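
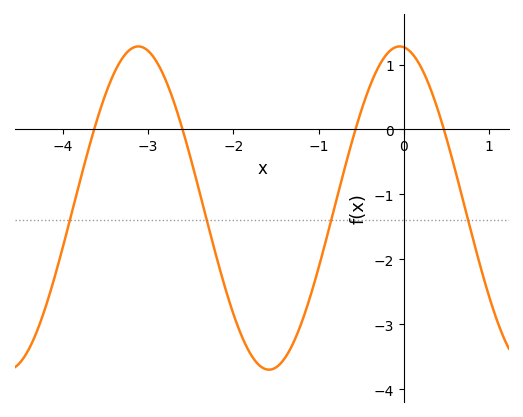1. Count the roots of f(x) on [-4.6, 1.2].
4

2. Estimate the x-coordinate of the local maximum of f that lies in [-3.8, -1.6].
-3.1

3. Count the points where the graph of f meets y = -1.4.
4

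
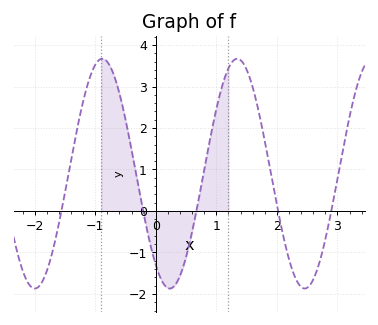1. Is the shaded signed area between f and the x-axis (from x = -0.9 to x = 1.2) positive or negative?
positive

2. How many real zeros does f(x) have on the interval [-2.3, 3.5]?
5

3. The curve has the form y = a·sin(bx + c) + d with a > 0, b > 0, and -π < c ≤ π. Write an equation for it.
y = 2.77sin(2.82x - 2.22) + 0.9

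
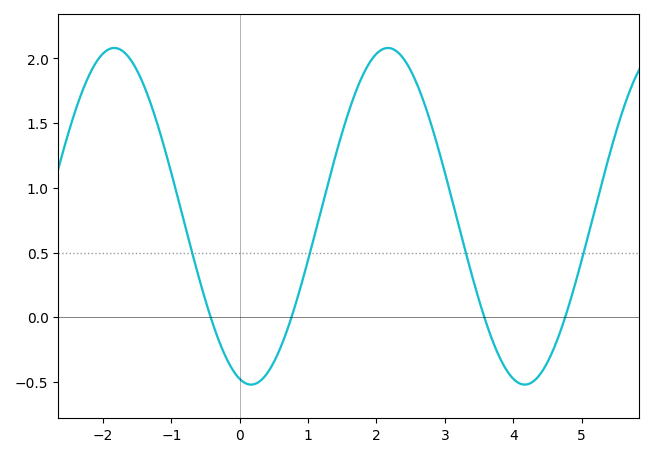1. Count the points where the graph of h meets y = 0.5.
4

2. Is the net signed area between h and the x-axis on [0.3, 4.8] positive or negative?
positive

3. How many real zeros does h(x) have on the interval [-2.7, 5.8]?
4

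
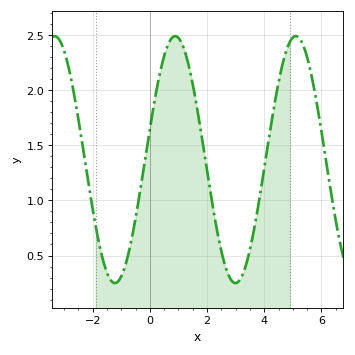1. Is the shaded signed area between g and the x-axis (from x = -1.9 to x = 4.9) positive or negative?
positive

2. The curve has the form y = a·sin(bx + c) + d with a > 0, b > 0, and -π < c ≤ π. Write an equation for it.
y = 1.12sin(1.49x + 0.252) + 1.37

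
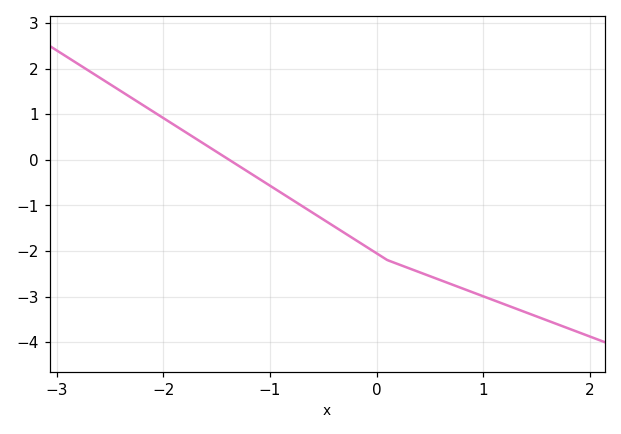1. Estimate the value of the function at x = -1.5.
0.174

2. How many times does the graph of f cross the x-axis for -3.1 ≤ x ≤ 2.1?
1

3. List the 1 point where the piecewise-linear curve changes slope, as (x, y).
(0.1, -2.2)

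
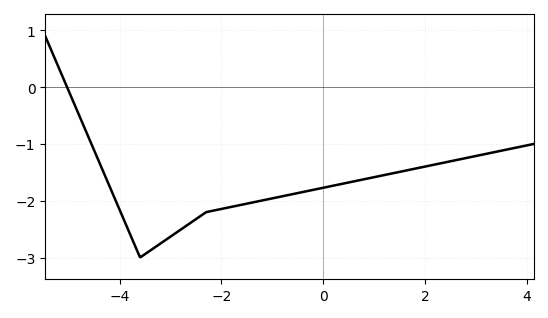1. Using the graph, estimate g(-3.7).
-2.79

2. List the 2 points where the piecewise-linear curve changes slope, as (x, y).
(-3.6, -3); (-2.3, -2.2)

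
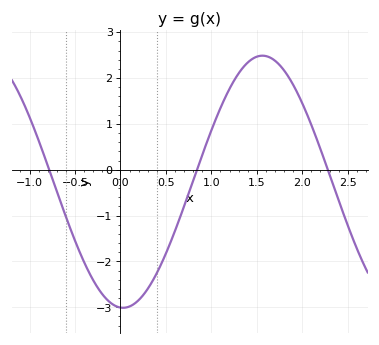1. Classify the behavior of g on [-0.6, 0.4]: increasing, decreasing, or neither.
neither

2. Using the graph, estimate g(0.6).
-1.3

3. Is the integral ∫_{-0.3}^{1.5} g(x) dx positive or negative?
negative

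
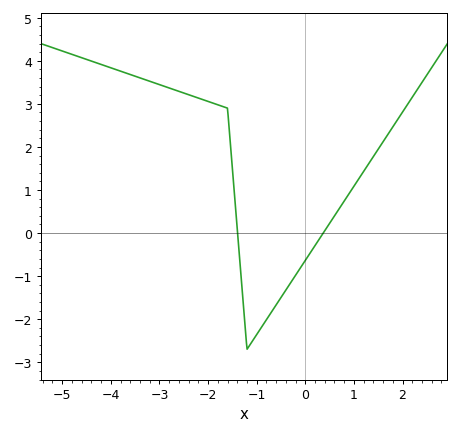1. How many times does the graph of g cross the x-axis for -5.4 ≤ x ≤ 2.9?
2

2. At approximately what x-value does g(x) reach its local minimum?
-1.2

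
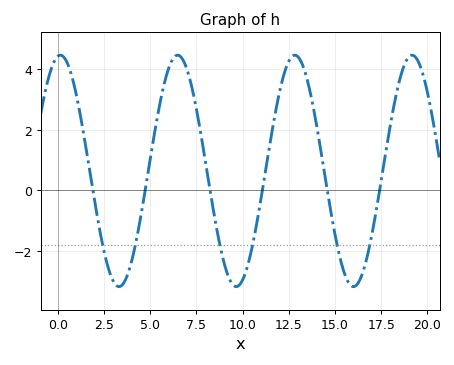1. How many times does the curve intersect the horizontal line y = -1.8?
6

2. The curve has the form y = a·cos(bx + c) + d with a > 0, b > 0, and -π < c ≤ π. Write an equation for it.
y = 3.81cos(0.99x - 0.13) + 0.64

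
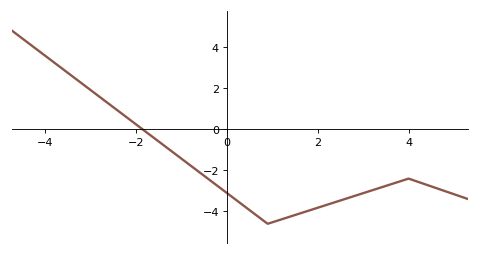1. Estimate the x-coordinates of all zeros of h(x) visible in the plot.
-1.8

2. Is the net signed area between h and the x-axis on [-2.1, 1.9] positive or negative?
negative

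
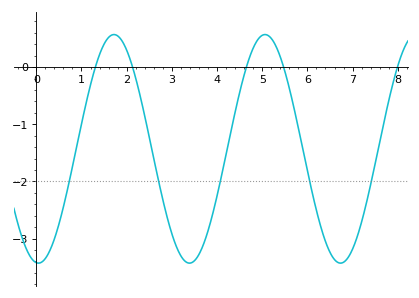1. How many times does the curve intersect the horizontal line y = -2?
5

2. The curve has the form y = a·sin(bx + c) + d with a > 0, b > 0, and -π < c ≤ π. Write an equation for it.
y = 2sin(1.9x - 1.7) - 1.43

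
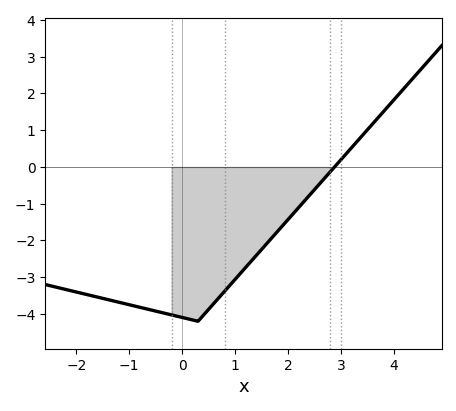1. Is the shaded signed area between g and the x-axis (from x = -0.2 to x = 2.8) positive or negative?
negative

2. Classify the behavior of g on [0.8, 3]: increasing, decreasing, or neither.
increasing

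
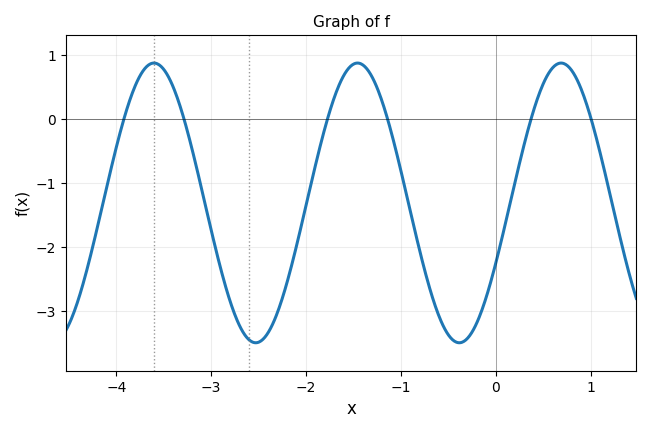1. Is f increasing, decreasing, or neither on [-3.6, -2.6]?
decreasing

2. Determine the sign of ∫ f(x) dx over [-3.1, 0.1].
negative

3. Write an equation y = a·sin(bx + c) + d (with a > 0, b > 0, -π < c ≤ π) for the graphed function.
y = 2.19sin(2.9x - 0.44) - 1.31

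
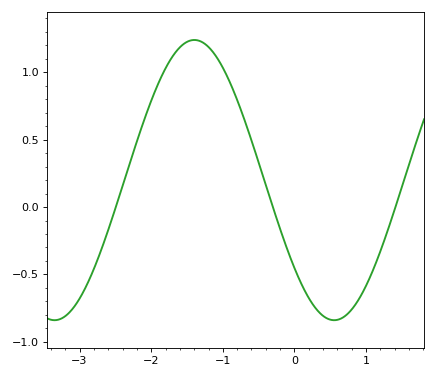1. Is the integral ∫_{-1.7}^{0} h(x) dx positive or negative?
positive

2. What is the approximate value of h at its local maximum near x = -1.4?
1.25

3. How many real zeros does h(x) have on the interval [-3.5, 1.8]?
3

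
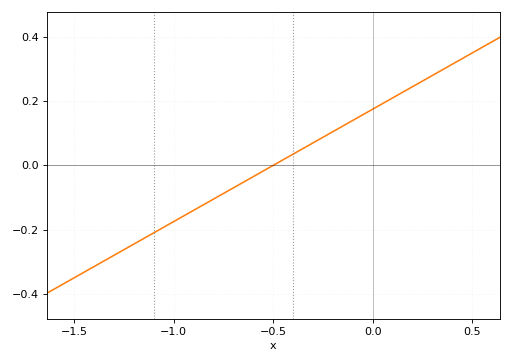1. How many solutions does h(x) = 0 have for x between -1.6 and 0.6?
1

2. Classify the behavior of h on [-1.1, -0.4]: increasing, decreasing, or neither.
increasing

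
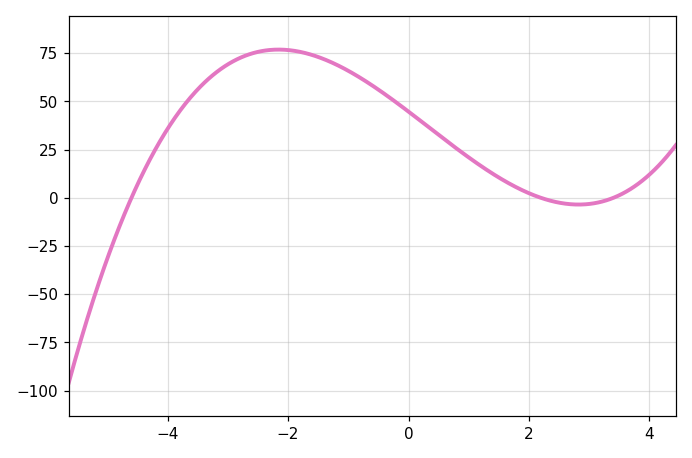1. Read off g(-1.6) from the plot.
74.1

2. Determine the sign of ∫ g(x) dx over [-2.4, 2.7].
positive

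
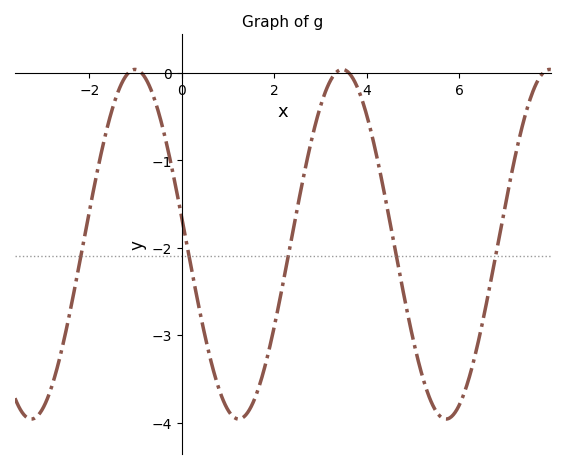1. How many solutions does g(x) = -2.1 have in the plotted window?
5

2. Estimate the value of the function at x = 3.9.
-0.305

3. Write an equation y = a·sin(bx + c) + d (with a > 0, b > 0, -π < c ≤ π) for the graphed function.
y = 2sin(1.4x + 2.99) - 1.96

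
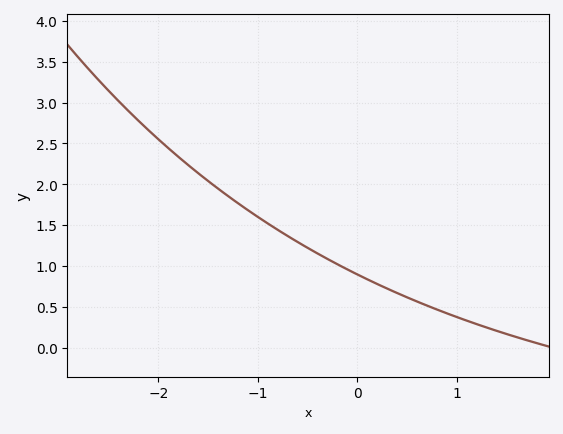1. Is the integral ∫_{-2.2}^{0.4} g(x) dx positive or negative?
positive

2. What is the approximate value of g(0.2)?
0.8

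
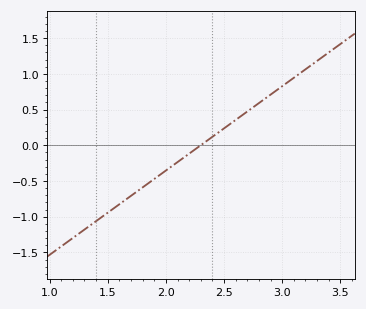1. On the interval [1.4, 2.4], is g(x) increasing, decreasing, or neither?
increasing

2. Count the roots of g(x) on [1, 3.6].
1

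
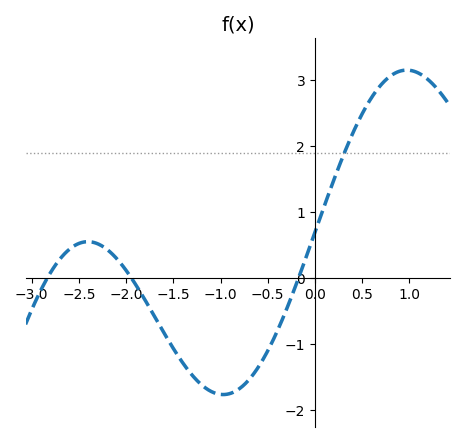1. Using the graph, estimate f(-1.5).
-1.1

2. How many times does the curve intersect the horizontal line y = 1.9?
1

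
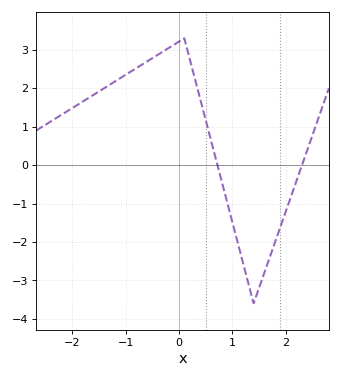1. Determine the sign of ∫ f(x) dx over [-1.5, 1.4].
positive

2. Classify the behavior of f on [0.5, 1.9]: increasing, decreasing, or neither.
neither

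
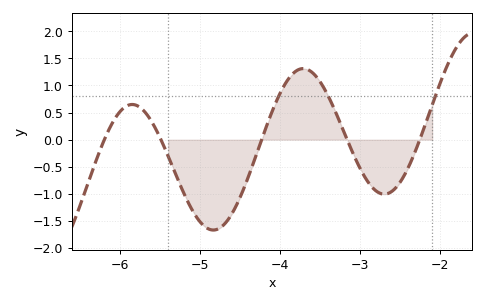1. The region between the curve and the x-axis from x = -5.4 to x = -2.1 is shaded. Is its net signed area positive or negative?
negative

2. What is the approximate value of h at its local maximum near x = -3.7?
1.31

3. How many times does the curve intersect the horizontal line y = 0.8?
3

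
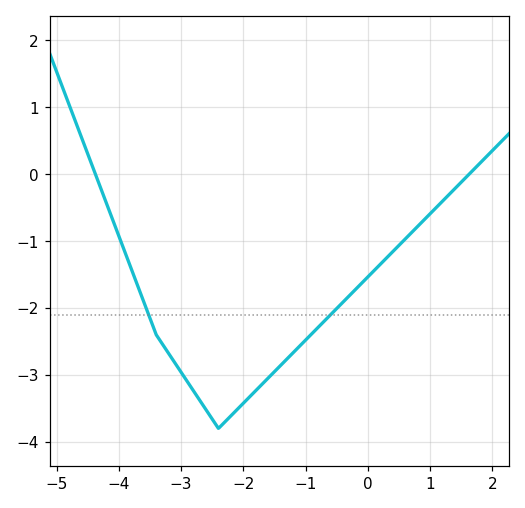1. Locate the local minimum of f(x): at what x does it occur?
-2.4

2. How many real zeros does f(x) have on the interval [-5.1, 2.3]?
2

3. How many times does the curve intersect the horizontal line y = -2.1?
2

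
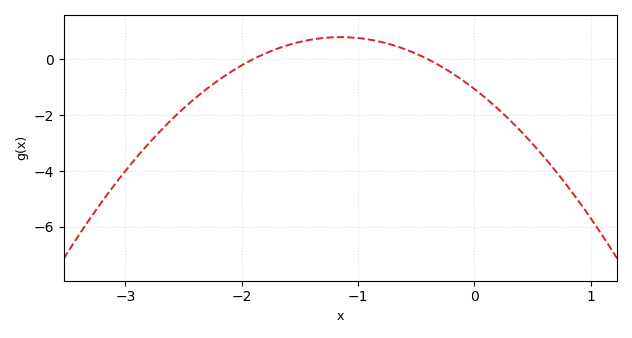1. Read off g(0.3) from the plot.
-2.16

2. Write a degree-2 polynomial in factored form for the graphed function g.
y = -1.4(x + 1.9)(x + 0.4)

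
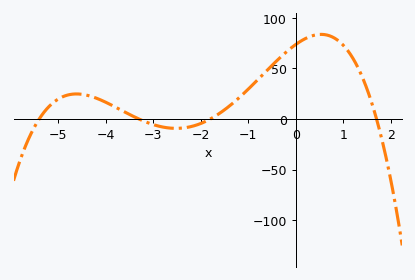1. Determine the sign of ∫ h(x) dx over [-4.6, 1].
positive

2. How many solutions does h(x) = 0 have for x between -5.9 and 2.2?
4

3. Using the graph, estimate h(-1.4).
12.7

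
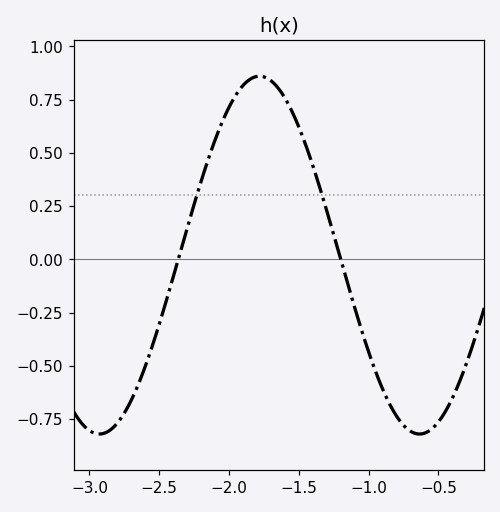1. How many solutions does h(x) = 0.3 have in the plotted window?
2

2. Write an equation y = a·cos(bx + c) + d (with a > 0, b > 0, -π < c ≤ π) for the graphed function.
y = 0.84cos(2.7x - 1.4) + 0.02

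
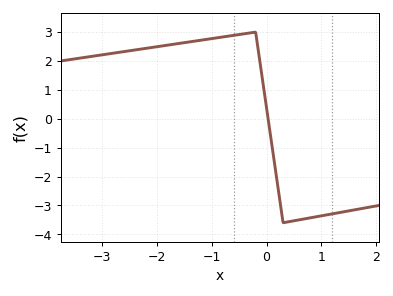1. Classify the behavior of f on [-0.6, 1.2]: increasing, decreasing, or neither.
neither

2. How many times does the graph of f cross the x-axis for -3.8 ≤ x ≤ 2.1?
1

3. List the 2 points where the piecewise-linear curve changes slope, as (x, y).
(-0.2, 3); (0.3, -3.6)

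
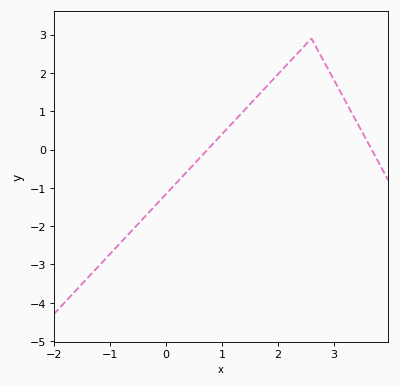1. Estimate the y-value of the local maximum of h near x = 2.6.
2.9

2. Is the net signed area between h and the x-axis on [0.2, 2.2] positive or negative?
positive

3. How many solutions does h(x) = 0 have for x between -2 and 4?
2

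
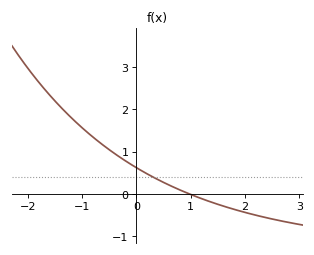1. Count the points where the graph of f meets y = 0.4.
1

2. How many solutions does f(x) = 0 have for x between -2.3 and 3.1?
1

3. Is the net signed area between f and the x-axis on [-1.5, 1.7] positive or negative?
positive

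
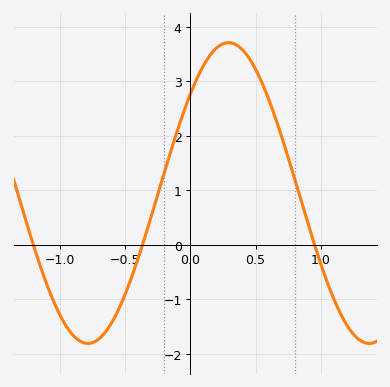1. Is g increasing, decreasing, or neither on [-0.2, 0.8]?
neither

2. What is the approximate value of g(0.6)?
2.7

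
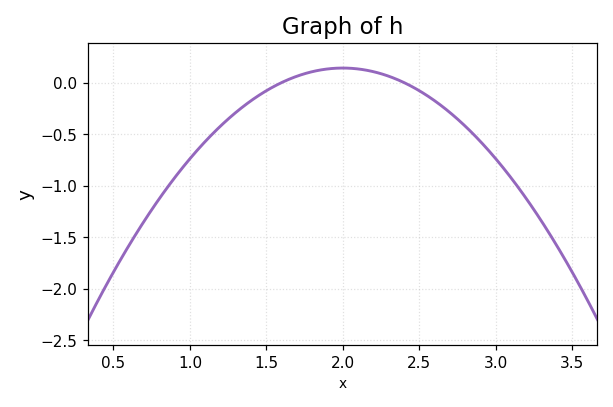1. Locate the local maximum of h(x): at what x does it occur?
2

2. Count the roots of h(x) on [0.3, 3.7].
2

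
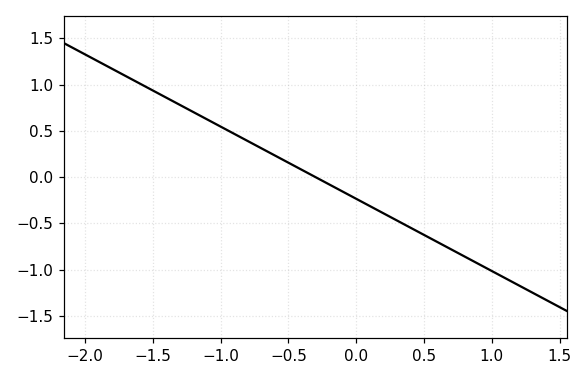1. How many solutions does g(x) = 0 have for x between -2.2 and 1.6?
1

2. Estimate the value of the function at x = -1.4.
0.85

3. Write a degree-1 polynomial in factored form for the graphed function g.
y = -0.78(x + 0.3)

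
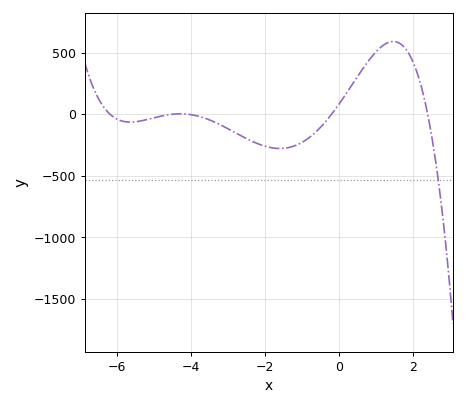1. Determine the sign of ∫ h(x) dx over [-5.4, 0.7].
negative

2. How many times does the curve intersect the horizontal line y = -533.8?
1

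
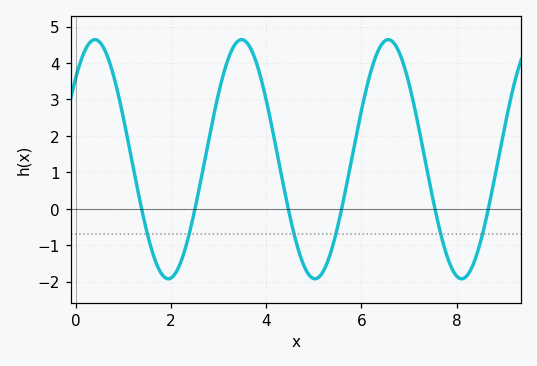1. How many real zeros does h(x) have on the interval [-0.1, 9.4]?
6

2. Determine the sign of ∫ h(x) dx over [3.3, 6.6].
positive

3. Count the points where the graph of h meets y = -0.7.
6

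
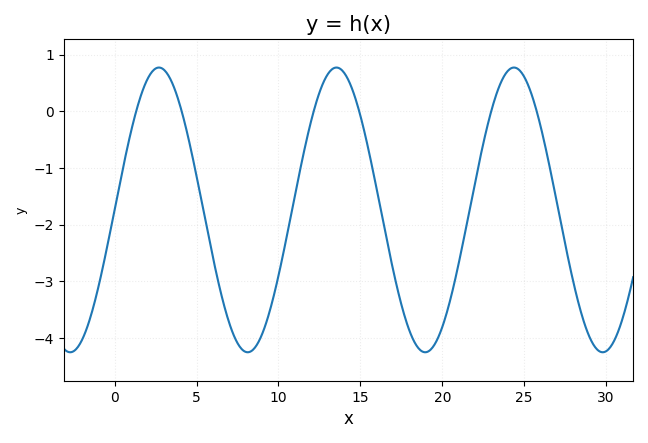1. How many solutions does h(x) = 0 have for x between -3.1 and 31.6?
6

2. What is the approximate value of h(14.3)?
0.5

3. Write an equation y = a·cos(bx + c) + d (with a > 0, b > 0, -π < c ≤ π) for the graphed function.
y = 2.51cos(0.58x - 1.6) - 1.74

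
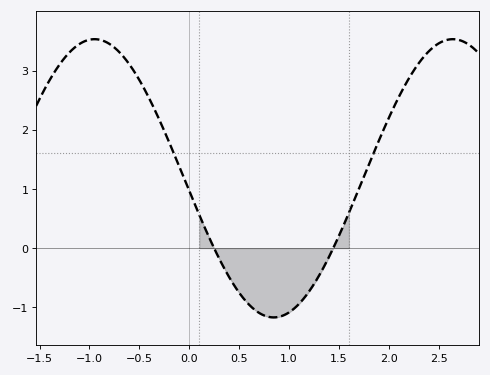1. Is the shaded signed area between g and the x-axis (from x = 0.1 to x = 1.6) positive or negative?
negative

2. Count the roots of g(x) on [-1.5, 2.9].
2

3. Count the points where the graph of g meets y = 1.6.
2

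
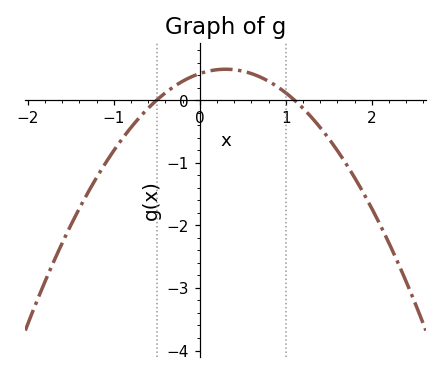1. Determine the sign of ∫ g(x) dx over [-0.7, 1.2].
positive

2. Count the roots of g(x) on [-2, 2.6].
2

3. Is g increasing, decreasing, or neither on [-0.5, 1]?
neither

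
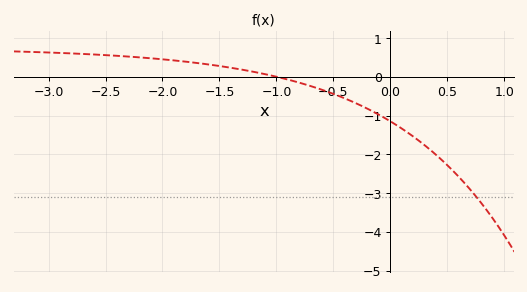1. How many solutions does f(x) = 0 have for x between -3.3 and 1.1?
1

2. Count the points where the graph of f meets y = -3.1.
1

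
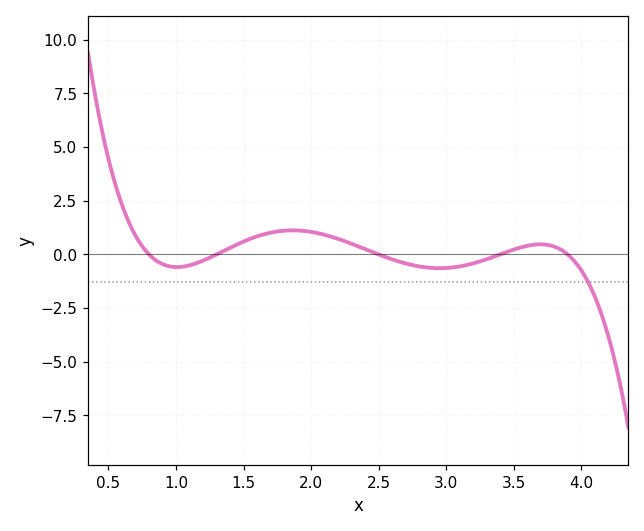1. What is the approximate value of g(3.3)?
-0.2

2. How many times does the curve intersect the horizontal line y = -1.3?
1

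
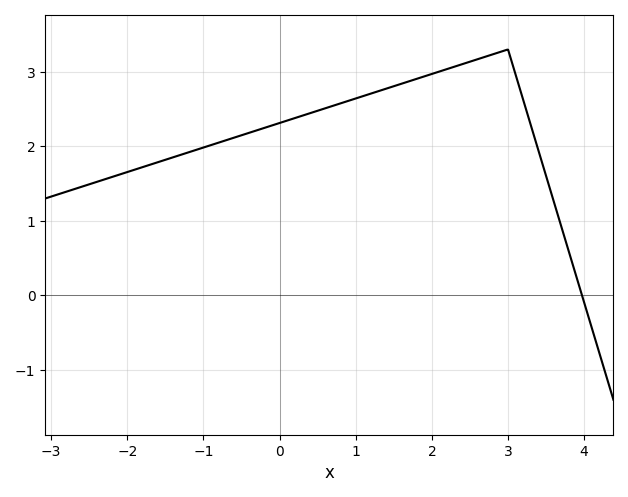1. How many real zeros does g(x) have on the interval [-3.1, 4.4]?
1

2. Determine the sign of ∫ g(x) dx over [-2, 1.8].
positive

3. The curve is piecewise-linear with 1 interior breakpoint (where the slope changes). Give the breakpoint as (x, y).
(3, 3.3)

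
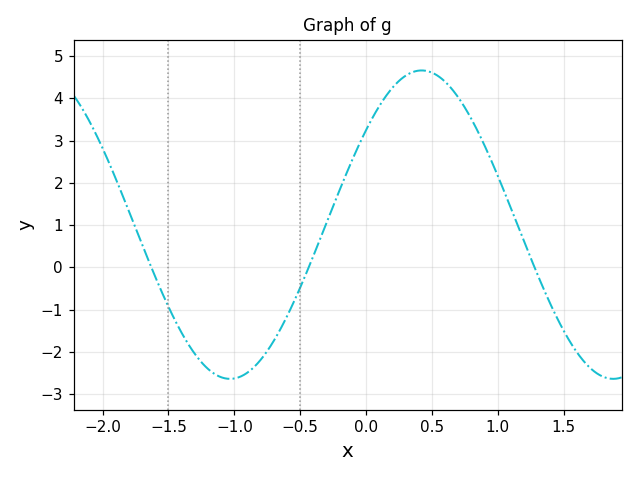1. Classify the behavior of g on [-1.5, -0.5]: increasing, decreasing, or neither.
neither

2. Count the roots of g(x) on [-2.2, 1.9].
3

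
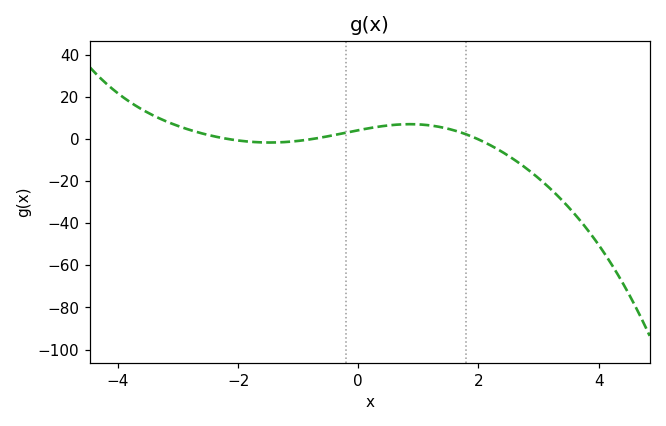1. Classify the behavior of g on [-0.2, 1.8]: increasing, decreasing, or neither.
neither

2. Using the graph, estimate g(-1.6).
-1.54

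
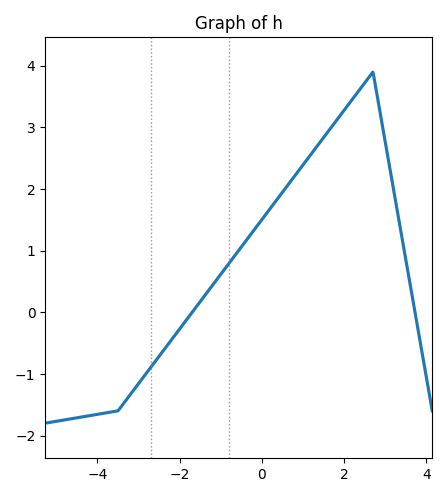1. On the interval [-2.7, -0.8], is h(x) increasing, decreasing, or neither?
increasing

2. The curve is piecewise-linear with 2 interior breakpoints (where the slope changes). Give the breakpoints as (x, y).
(-3.5, -1.6); (2.7, 3.9)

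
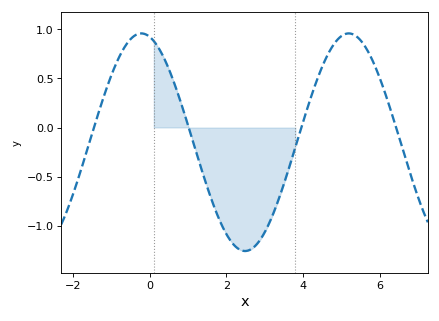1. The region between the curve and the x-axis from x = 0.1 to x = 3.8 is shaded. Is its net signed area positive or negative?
negative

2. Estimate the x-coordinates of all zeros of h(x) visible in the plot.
-1.46, 1.01, 3.96, 6.43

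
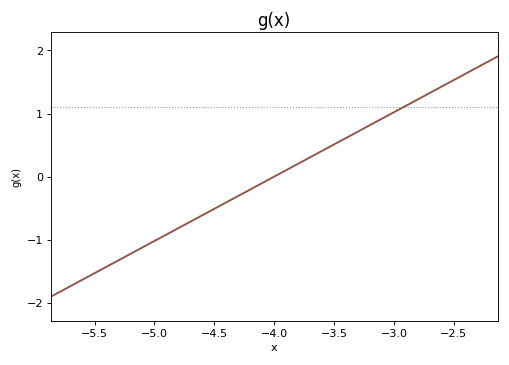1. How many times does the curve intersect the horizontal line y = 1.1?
1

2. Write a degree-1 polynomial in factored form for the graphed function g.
y = 1.02(x + 4)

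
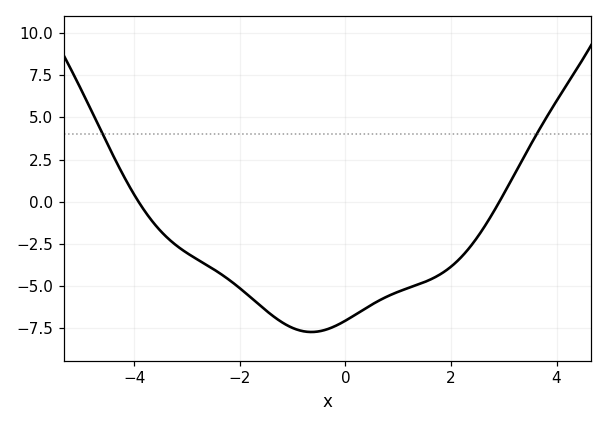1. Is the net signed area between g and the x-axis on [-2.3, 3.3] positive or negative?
negative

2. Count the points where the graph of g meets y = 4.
2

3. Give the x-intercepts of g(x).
-3.92, 2.92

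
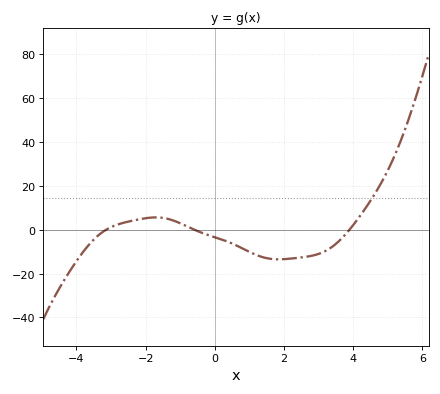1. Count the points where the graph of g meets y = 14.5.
1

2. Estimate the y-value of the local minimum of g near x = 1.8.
-13.5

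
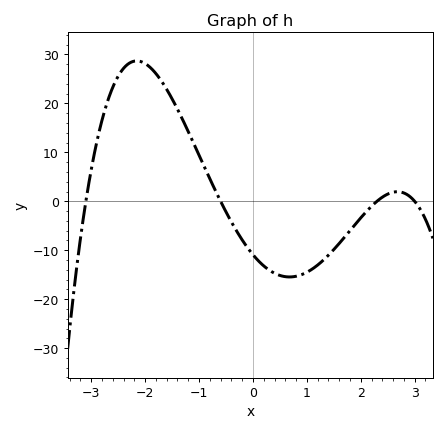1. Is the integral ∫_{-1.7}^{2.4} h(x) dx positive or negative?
negative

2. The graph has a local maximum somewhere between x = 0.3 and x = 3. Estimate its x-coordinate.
2.7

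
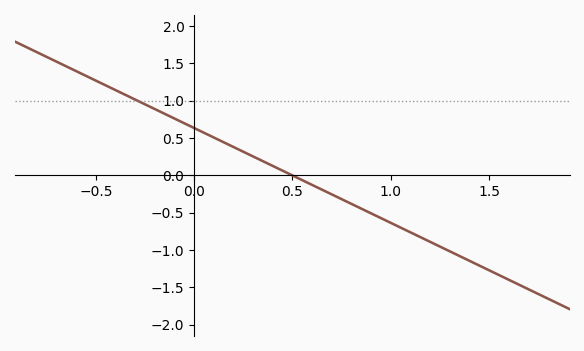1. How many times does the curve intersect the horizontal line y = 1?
1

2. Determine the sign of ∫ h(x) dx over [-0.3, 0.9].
positive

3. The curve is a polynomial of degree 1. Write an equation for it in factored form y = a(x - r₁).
y = -1.27(x - 0.5)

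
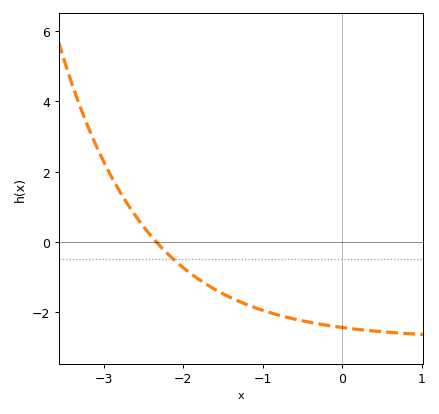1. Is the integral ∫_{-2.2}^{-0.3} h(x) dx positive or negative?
negative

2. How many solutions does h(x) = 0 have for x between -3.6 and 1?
1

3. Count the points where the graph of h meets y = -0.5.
1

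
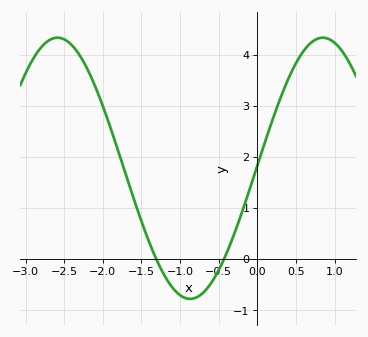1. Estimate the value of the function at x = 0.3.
3.16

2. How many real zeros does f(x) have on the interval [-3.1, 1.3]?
2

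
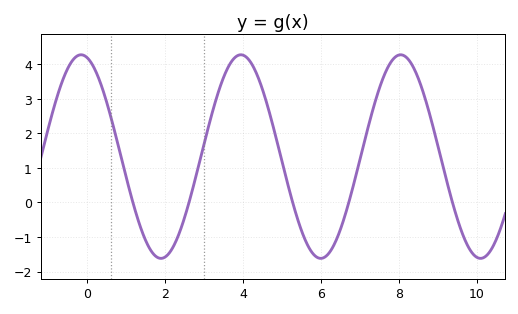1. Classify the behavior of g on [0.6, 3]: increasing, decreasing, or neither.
neither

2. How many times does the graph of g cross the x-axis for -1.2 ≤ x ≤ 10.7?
5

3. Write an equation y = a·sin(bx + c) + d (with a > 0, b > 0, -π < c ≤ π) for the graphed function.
y = 2.95sin(1.53x + 1.82) + 1.33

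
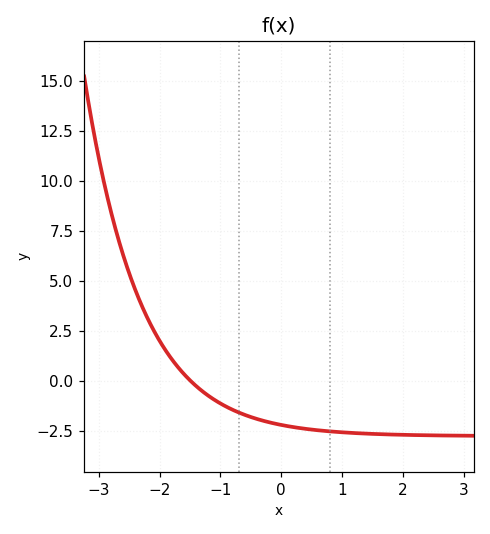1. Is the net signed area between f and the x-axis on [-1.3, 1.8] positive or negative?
negative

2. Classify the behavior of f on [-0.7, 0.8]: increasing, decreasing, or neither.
decreasing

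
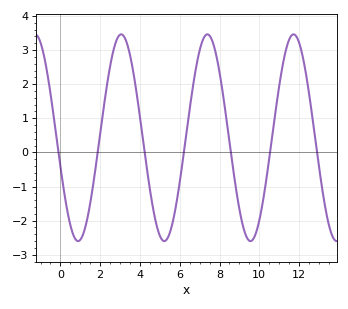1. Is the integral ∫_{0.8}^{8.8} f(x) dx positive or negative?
positive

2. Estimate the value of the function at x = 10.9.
1.55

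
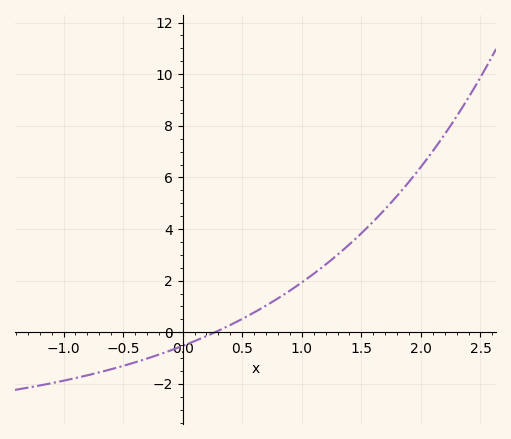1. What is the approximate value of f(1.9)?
5.83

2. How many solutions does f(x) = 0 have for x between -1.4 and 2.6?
1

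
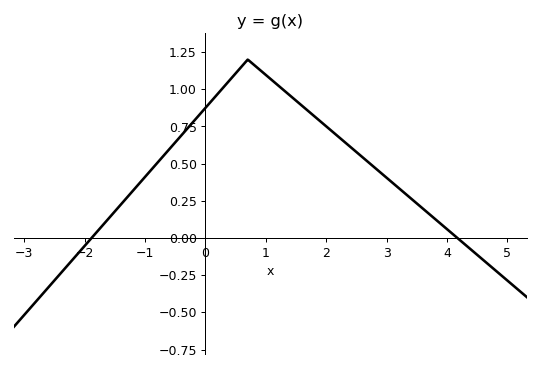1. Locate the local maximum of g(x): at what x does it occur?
0.8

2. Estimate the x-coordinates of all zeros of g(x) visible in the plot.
-1.8, 4.2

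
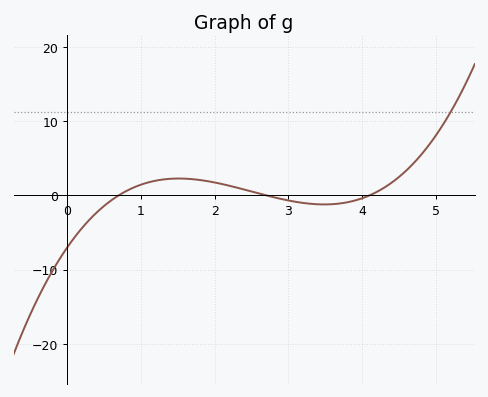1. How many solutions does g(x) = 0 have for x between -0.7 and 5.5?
3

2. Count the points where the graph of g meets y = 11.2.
1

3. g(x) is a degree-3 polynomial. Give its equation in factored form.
y = 0.91(x - 0.7)(x - 2.7)(x - 4.1)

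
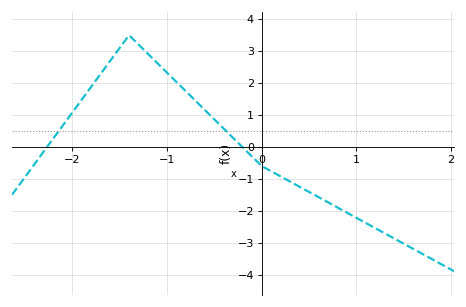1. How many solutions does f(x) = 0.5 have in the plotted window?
2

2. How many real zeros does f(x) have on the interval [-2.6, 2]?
2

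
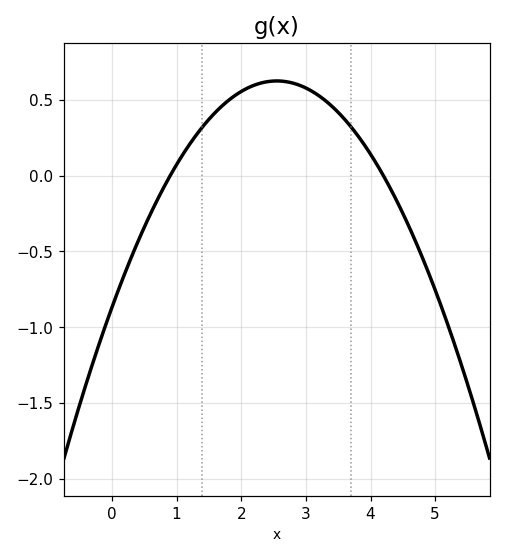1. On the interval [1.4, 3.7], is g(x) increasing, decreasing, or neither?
neither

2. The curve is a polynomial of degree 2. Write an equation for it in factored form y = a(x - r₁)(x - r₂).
y = -0.23(x - 0.9)(x - 4.2)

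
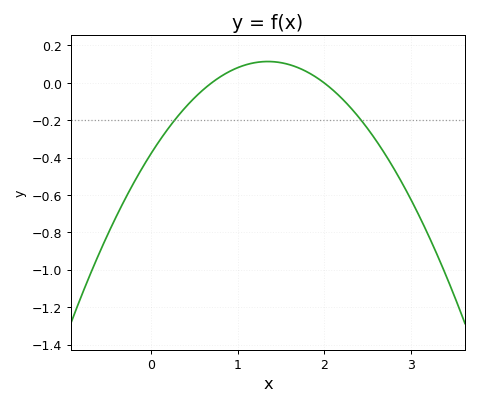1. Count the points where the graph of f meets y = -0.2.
2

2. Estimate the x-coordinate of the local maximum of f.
1.3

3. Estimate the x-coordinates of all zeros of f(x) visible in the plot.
0.7, 2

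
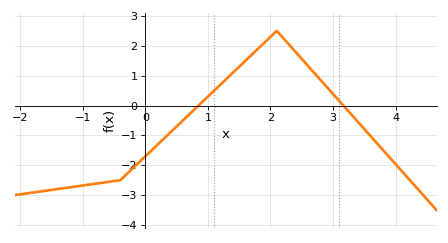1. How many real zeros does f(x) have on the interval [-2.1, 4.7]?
2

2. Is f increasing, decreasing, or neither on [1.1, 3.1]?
neither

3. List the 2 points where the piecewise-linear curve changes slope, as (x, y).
(-0.4, -2.5); (2.1, 2.5)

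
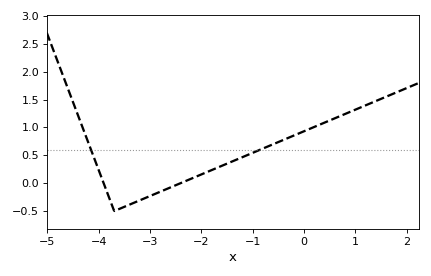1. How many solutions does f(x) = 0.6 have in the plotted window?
2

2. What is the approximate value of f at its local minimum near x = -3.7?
-0.499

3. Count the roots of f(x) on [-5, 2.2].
2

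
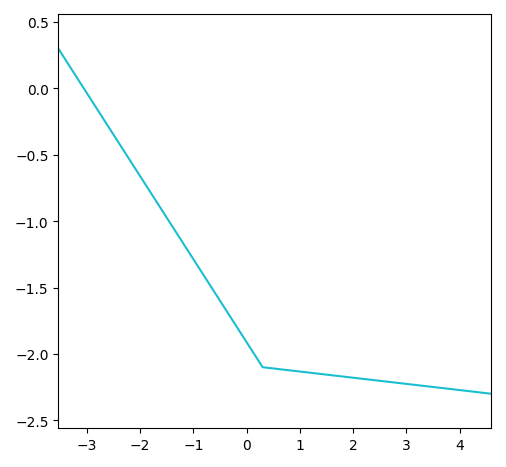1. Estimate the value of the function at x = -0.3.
-1.7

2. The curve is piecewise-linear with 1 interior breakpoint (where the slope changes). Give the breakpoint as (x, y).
(0.3, -2.1)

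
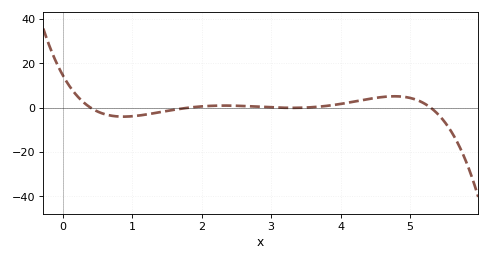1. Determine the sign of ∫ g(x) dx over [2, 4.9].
positive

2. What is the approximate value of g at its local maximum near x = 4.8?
6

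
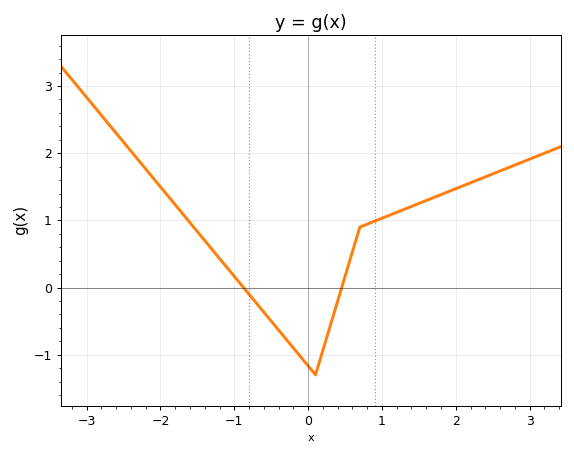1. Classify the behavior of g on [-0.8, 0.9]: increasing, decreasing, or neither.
neither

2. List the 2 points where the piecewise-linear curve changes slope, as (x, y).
(0.1, -1.3); (0.7, 0.9)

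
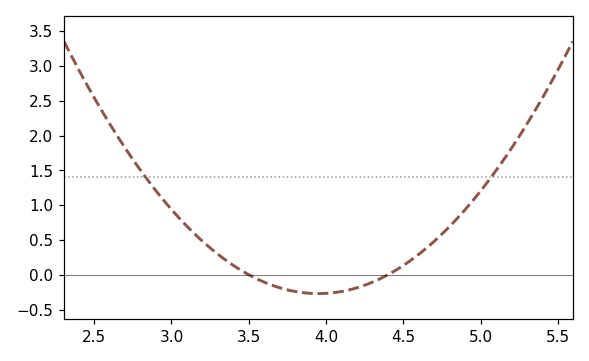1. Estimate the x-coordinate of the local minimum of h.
3.95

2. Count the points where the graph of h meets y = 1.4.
2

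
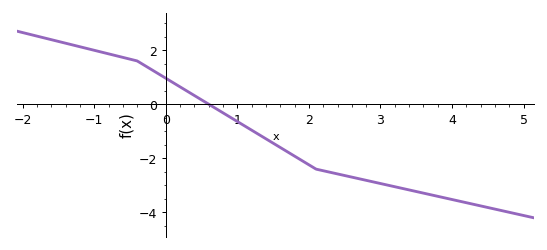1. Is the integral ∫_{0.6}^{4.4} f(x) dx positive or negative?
negative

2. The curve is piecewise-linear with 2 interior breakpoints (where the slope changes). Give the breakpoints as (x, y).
(-0.4, 1.6); (2.1, -2.4)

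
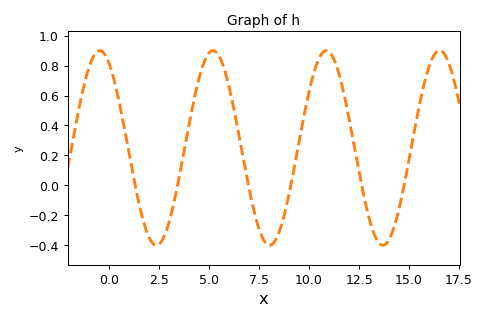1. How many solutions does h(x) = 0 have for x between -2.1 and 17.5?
6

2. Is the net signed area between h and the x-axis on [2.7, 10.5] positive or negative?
positive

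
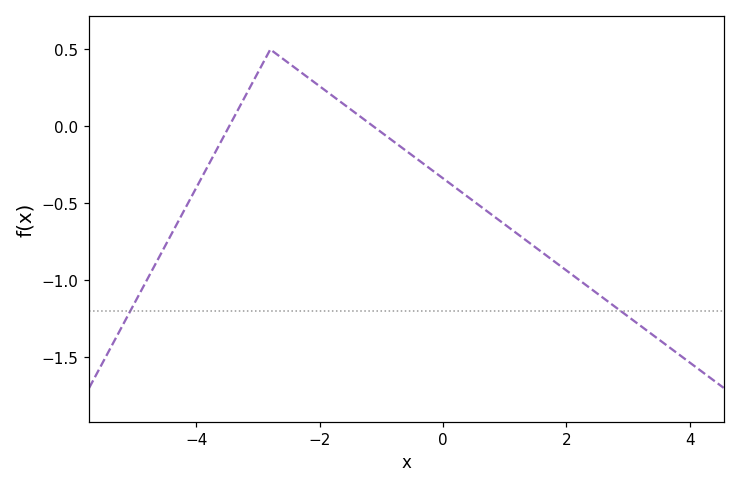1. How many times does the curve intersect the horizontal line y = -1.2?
2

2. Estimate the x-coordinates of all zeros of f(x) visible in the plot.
-3.47, -1.13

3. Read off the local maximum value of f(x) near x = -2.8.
0.5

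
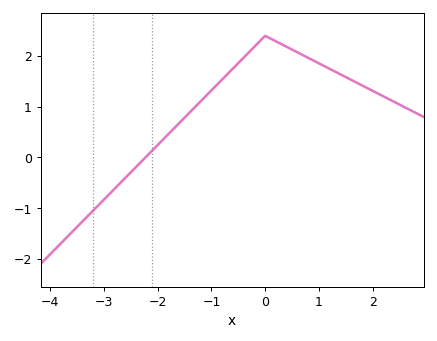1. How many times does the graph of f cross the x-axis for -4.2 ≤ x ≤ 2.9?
1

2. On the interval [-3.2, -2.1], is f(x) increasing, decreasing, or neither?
increasing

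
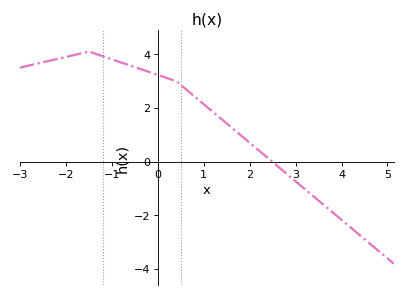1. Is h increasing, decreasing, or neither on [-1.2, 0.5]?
decreasing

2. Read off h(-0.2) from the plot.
3.35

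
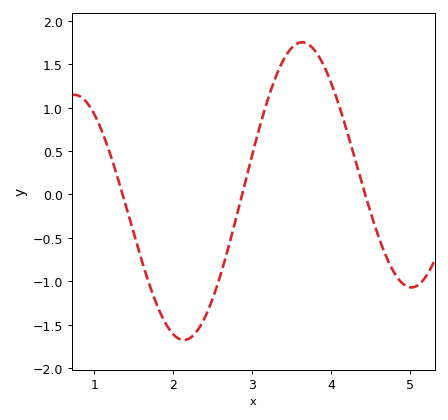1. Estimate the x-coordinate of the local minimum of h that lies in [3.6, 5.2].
5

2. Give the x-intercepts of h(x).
1.4, 2.9, 4.4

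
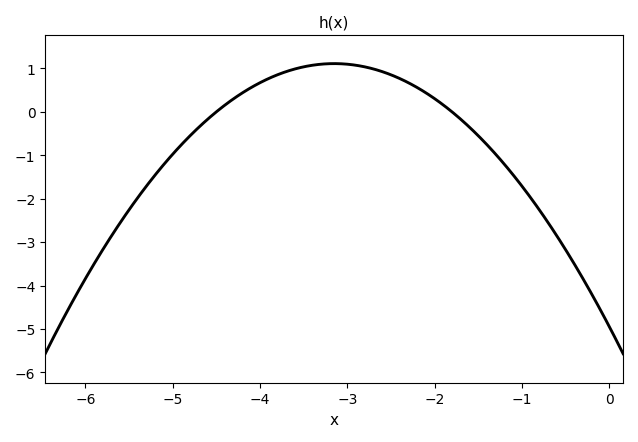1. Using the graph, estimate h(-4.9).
-0.8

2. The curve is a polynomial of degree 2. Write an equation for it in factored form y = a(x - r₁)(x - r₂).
y = -0.61(x + 4.5)(x + 1.8)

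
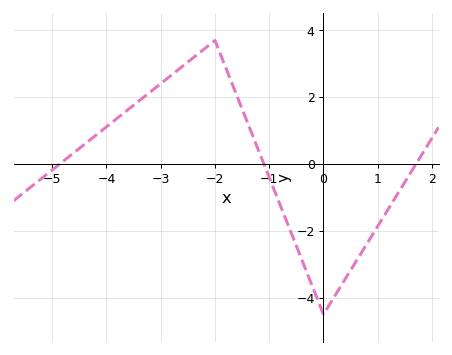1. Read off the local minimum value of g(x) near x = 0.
-4.49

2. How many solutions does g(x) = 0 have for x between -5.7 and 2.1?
3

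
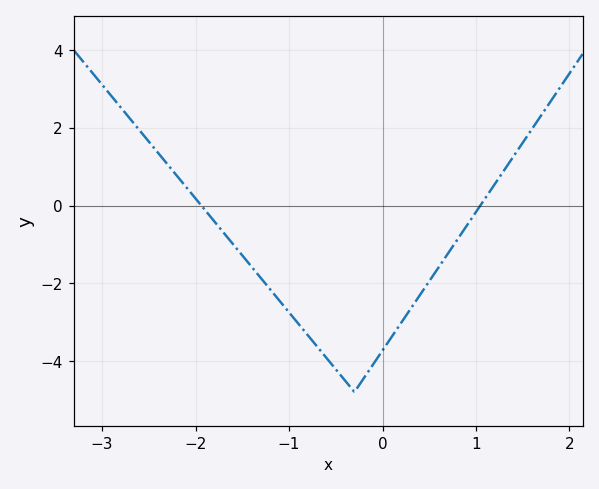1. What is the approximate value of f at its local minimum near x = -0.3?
-4.8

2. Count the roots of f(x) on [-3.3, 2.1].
2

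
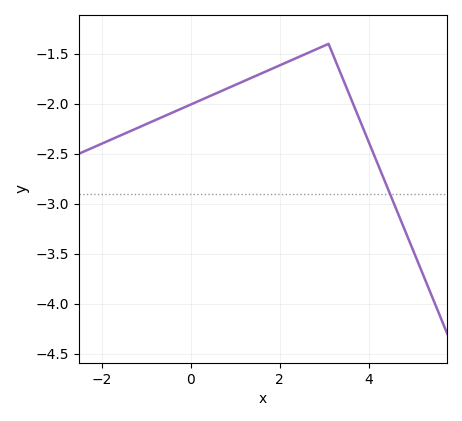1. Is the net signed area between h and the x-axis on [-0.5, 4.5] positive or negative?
negative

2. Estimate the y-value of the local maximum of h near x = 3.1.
-1.4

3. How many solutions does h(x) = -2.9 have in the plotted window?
1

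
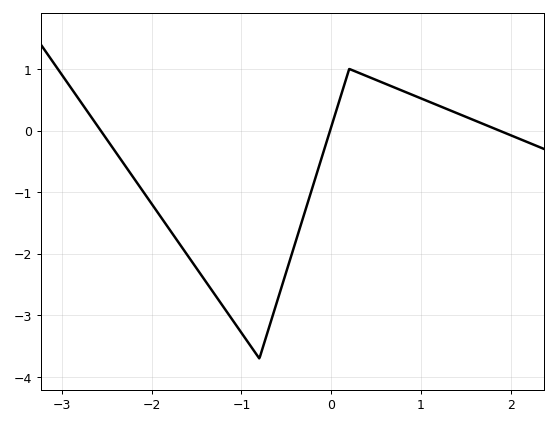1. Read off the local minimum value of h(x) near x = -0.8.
-3.7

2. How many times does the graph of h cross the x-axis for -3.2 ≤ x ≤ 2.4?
3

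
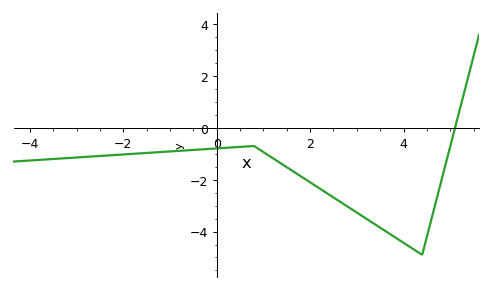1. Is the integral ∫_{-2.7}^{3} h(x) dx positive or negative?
negative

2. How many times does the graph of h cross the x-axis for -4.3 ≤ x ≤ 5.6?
1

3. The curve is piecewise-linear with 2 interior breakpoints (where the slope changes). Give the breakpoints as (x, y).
(0.8, -0.7); (4.4, -4.9)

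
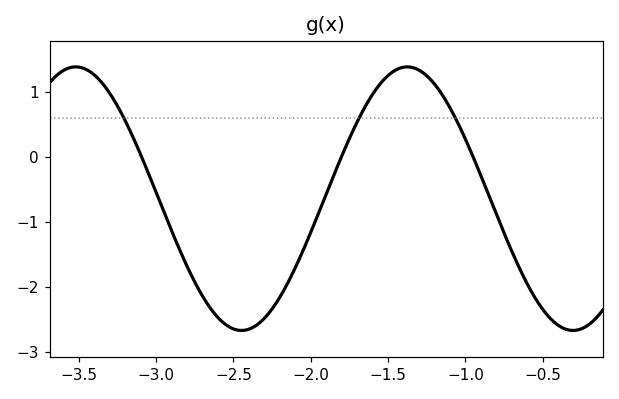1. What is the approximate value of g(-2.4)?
-2.7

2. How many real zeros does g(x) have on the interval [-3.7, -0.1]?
3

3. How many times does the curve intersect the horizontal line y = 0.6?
3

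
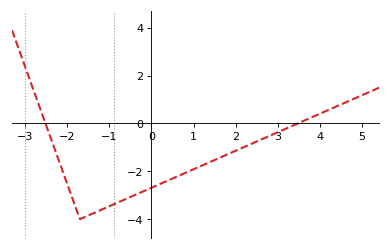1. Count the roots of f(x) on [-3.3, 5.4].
2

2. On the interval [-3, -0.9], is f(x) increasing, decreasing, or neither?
neither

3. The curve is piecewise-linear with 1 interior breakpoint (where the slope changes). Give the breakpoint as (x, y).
(-1.7, -4)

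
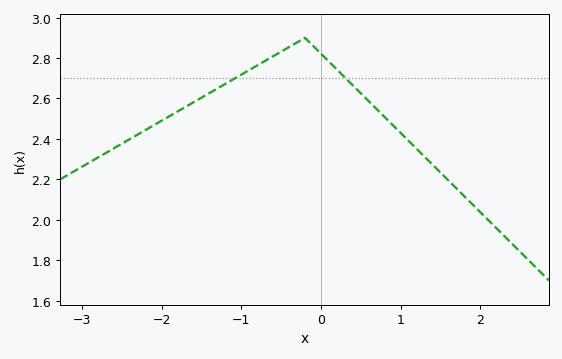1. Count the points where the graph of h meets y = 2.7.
2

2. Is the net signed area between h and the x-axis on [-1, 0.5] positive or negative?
positive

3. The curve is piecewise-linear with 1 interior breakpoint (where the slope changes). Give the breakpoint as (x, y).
(-0.2, 2.9)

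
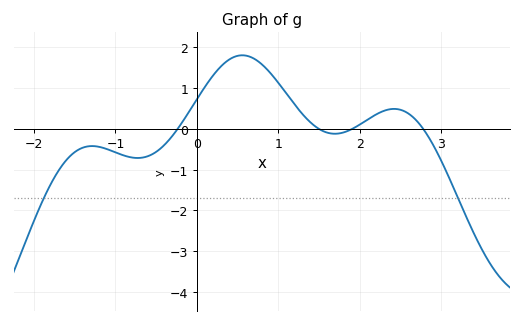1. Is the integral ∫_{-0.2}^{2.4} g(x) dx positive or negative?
positive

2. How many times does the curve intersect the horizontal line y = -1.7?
2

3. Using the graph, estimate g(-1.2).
-0.442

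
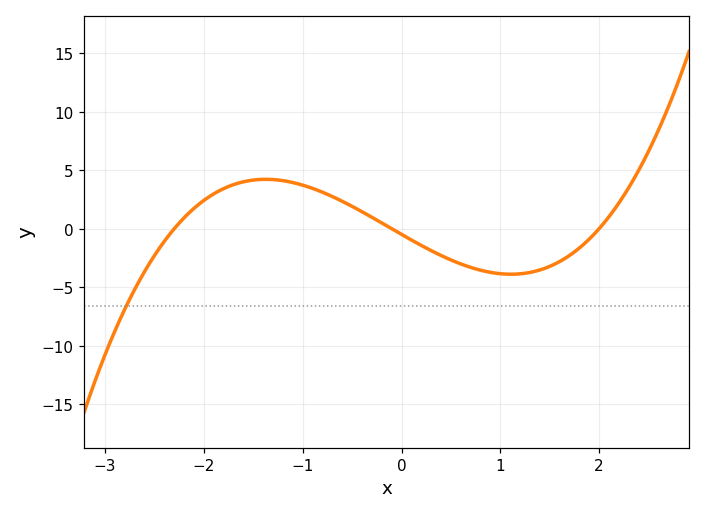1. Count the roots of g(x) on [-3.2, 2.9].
3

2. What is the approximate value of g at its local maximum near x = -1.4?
4.22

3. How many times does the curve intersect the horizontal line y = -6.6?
1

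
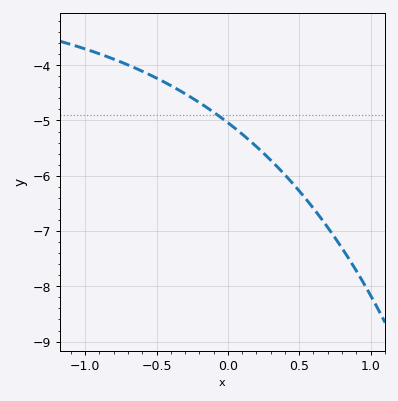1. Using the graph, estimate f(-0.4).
-4.4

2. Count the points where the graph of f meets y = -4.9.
1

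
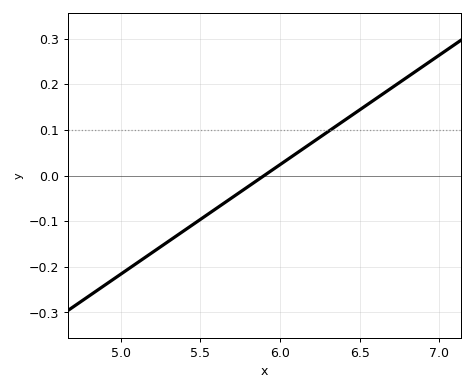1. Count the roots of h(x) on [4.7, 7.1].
1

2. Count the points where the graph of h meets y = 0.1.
1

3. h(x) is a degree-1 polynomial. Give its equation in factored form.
y = 0.24(x - 5.9)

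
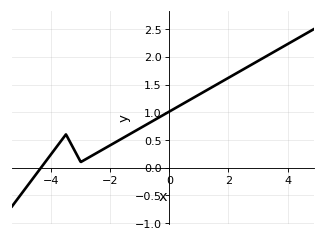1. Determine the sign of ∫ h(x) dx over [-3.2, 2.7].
positive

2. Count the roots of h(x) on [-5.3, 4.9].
1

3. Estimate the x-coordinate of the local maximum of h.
-3.4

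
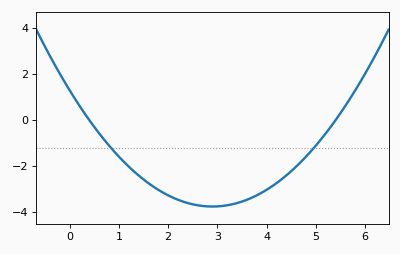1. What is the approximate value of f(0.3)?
0.4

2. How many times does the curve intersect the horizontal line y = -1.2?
2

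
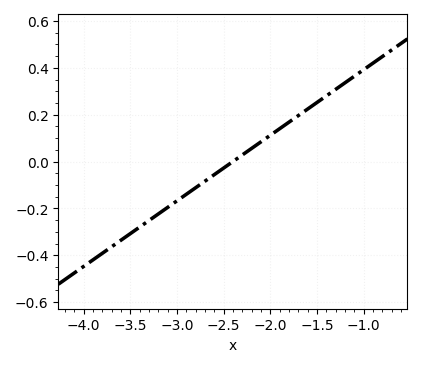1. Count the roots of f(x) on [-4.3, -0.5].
1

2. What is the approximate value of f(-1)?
0.4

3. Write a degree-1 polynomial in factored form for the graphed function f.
y = 0.28(x + 2.4)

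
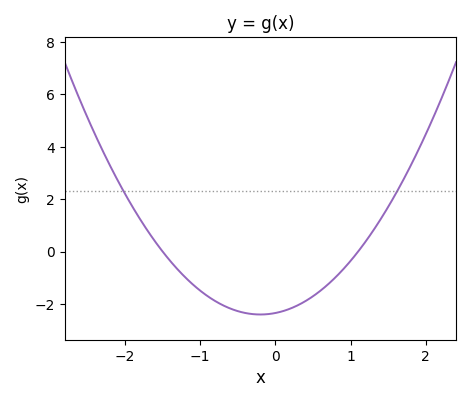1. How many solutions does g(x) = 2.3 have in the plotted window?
2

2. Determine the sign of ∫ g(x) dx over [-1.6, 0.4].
negative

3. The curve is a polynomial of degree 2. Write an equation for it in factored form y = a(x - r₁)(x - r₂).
y = 1.42(x + 1.5)(x - 1.1)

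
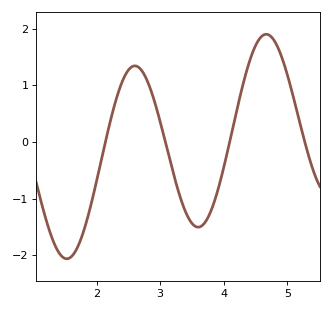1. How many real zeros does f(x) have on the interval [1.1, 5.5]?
4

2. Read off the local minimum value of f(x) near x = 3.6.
-1.5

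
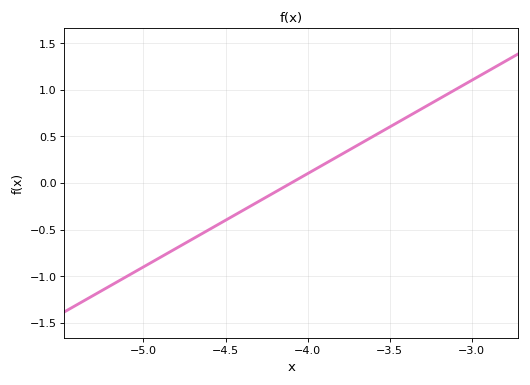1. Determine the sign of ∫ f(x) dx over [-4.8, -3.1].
positive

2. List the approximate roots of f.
-4.1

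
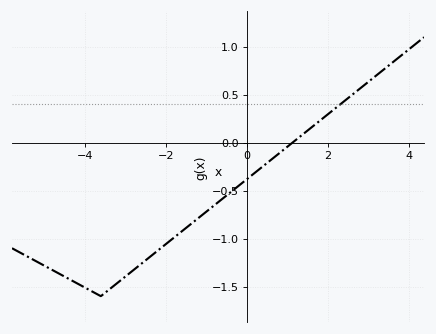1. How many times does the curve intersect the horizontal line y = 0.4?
1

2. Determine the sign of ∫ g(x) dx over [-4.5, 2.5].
negative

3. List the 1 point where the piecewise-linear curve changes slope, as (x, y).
(-3.6, -1.6)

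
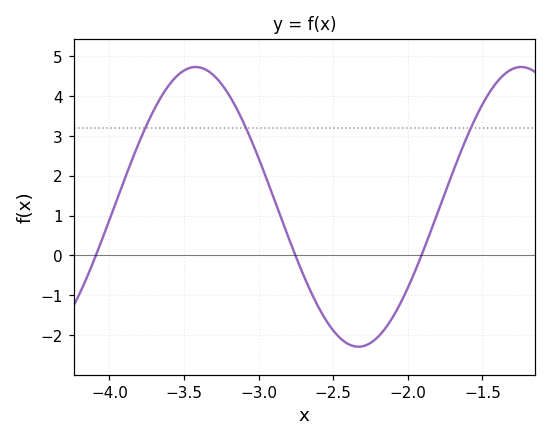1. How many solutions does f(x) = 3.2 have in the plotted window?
3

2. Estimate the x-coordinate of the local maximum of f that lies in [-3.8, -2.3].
-3.42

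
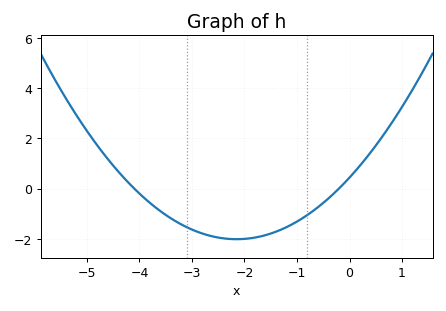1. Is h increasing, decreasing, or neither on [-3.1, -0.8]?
neither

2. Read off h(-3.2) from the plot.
-1.4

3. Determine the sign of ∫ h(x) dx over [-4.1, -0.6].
negative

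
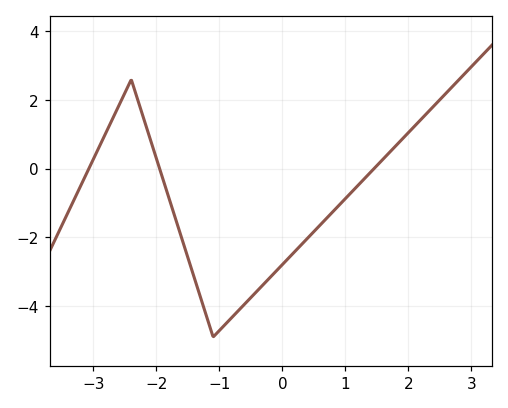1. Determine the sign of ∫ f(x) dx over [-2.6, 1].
negative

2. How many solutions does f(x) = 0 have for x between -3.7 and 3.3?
3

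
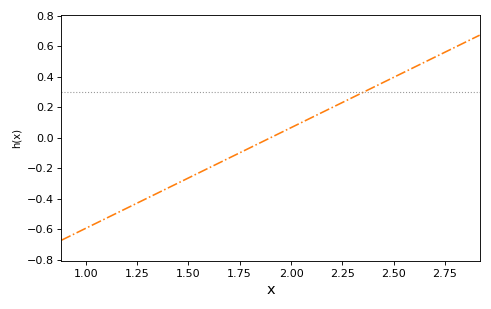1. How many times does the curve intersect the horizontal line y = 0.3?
1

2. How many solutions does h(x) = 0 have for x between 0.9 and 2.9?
1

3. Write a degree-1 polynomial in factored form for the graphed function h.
y = 0.66(x - 1.9)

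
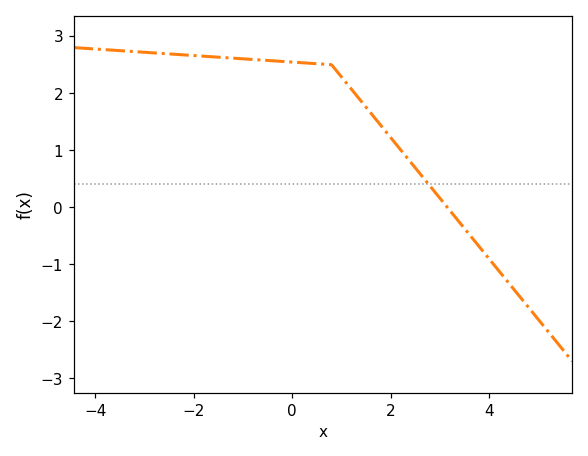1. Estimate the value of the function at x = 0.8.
2.5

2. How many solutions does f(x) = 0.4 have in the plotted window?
1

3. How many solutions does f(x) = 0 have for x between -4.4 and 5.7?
1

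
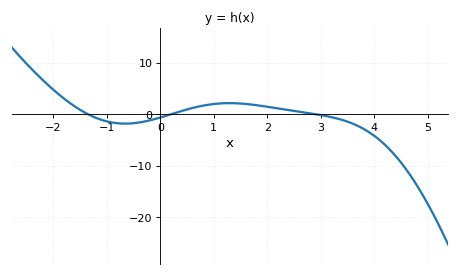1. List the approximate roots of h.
-1.35, 0.2, 2.91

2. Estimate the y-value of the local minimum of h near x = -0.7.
-1.82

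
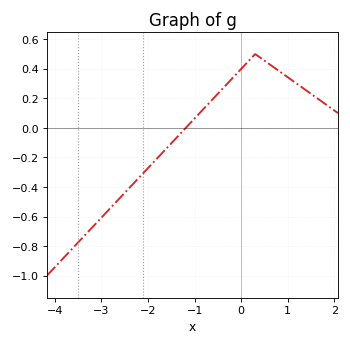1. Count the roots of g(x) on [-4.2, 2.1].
1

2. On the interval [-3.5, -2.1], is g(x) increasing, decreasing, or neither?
increasing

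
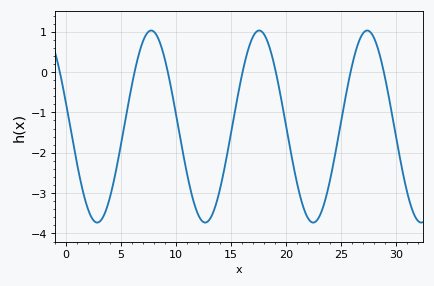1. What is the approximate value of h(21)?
-2.76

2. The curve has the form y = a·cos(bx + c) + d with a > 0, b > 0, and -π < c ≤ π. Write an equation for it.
y = 2.38cos(0.64x + 1.33) - 1.35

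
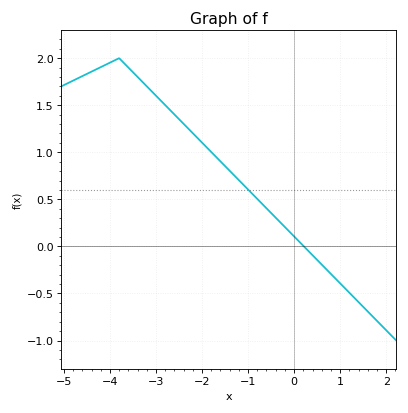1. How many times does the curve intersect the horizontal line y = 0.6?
1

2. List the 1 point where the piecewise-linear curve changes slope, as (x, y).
(-3.8, 2)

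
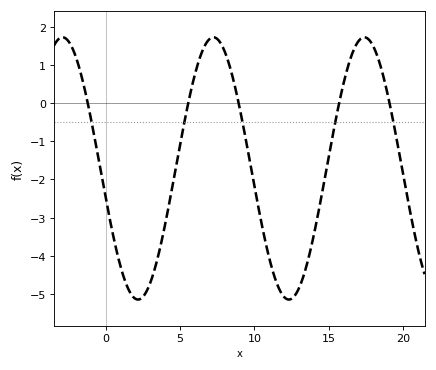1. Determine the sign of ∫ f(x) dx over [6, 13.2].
negative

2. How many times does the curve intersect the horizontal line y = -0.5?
5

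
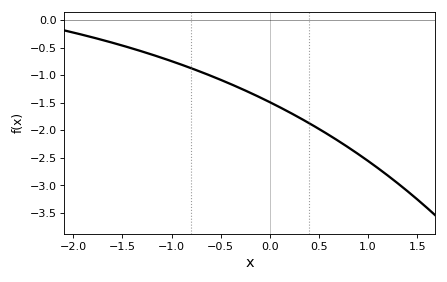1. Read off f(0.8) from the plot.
-2.31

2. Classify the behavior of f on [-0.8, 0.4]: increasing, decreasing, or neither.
decreasing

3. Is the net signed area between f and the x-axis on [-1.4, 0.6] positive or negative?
negative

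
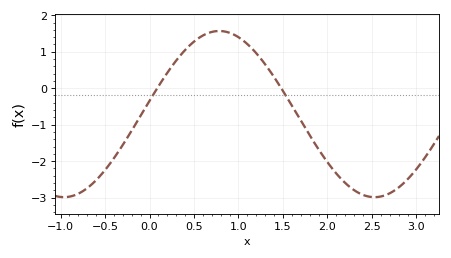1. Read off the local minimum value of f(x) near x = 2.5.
-3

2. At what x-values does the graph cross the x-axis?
0.1, 1.5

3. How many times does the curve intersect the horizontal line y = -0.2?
2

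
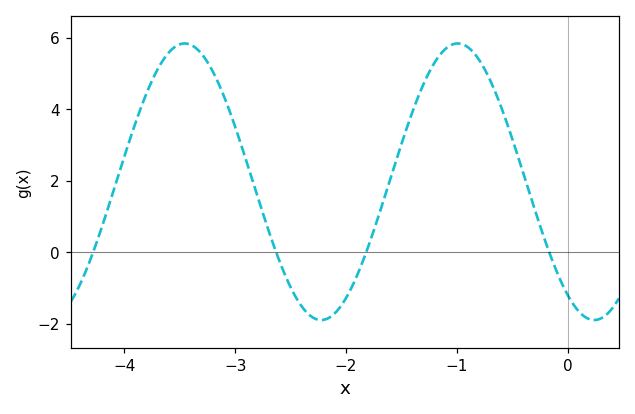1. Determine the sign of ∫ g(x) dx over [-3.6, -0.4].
positive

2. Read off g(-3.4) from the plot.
5.8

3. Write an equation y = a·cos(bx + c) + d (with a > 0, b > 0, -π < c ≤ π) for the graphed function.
y = 3.87cos(2.5x + 2.5) + 1.97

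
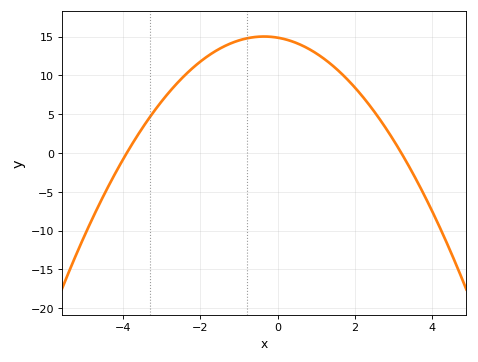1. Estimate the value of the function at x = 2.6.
4.5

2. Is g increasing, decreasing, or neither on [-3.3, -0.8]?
increasing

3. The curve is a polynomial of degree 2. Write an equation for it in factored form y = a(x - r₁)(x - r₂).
y = -1.19(x + 3.9)(x - 3.2)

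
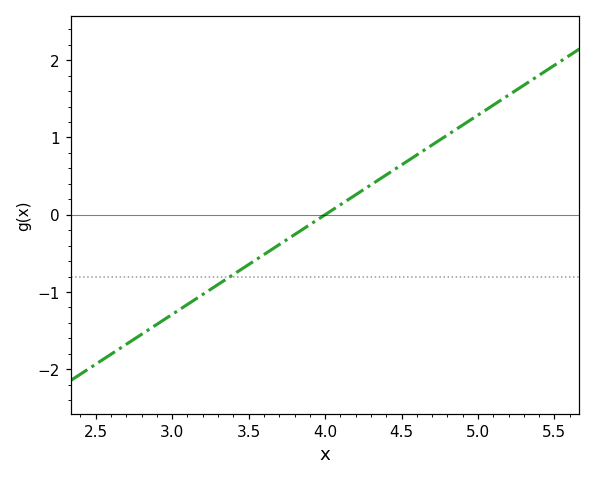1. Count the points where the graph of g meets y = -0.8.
1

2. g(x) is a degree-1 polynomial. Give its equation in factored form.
y = 1.29(x - 4)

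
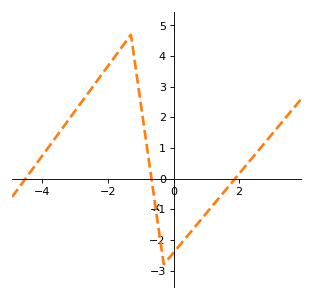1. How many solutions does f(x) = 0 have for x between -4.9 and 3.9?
3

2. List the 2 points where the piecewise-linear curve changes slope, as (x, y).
(-1.3, 4.7); (-0.3, -2.8)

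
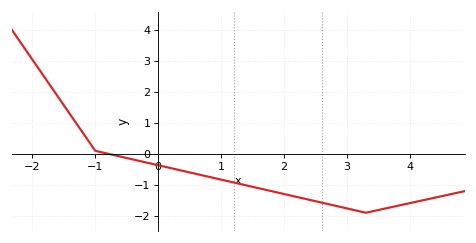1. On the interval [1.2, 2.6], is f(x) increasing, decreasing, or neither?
decreasing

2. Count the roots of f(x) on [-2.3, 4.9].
1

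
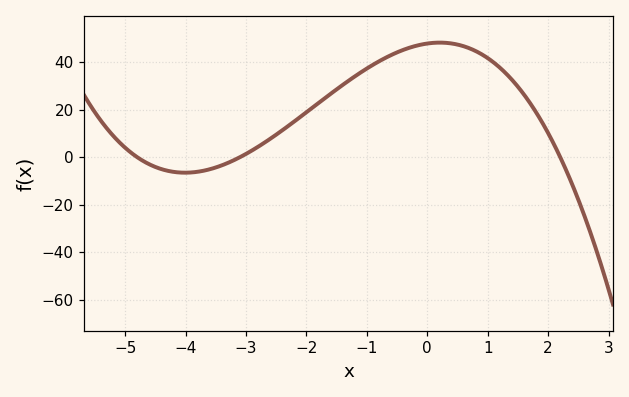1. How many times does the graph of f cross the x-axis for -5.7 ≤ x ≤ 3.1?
3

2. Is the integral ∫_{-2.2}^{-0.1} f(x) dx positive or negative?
positive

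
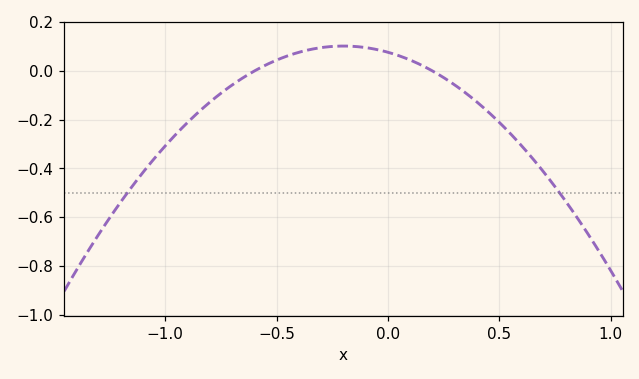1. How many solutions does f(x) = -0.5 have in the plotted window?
2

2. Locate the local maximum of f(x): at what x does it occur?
-0.2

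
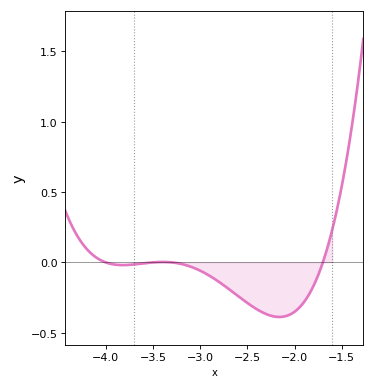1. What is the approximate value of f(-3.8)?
-0.019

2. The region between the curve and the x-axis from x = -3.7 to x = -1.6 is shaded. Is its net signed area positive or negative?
negative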